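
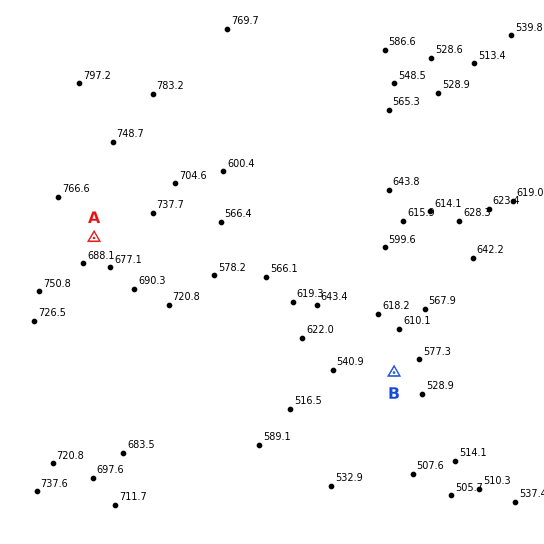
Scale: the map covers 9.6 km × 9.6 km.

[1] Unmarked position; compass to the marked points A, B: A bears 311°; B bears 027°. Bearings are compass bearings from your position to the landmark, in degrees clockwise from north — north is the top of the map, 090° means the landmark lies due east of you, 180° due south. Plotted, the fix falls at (349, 460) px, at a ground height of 520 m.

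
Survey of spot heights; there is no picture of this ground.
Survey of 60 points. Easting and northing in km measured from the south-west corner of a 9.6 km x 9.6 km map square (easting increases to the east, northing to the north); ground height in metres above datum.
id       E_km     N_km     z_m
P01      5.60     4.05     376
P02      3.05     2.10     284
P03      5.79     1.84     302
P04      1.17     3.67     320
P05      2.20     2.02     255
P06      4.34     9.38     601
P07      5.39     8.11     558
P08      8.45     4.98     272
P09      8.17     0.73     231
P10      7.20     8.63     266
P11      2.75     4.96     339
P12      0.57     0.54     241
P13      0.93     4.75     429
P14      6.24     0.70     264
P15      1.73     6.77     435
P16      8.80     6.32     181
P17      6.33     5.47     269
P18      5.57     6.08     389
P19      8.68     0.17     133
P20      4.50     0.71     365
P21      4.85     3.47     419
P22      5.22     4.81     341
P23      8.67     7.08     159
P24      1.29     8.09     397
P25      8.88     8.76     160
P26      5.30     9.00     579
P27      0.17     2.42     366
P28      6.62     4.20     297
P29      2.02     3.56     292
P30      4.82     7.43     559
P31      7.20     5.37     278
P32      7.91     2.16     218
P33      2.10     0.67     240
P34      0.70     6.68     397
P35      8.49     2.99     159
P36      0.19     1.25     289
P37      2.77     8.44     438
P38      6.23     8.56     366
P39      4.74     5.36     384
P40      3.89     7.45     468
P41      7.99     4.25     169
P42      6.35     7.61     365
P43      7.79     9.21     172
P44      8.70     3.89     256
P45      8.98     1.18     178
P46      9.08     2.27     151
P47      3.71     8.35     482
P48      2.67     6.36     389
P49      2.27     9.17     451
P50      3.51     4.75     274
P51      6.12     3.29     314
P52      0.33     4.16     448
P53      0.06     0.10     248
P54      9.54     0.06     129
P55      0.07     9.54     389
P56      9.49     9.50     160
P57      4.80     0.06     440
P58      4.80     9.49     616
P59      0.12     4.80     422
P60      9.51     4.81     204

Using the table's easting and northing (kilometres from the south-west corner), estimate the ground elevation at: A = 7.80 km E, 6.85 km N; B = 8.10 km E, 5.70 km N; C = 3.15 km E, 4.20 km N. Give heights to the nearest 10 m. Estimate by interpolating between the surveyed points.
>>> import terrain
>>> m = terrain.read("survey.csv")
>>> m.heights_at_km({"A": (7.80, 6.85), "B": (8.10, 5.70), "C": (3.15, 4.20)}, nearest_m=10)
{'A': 210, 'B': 230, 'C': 270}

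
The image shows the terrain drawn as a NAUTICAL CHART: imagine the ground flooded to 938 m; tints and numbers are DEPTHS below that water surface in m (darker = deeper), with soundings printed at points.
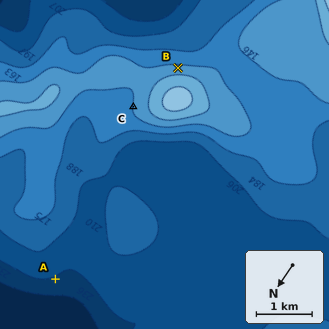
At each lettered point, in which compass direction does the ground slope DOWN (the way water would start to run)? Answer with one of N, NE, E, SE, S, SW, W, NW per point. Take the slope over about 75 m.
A NW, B SE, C NE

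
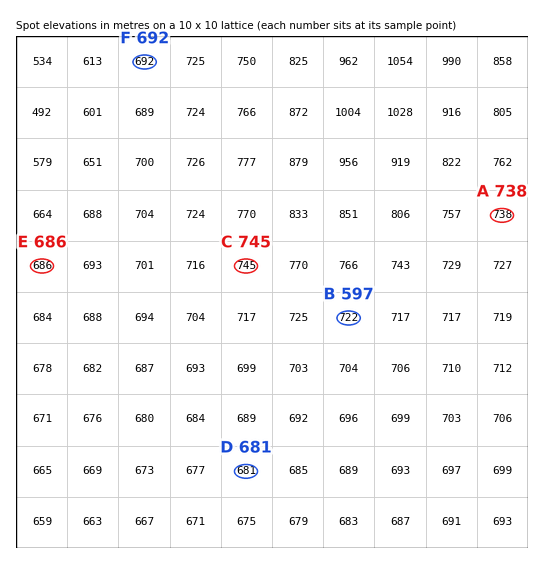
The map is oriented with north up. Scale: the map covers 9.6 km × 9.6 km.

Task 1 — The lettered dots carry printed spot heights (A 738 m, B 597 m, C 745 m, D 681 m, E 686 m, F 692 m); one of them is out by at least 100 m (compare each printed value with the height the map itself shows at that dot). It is B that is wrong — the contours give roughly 722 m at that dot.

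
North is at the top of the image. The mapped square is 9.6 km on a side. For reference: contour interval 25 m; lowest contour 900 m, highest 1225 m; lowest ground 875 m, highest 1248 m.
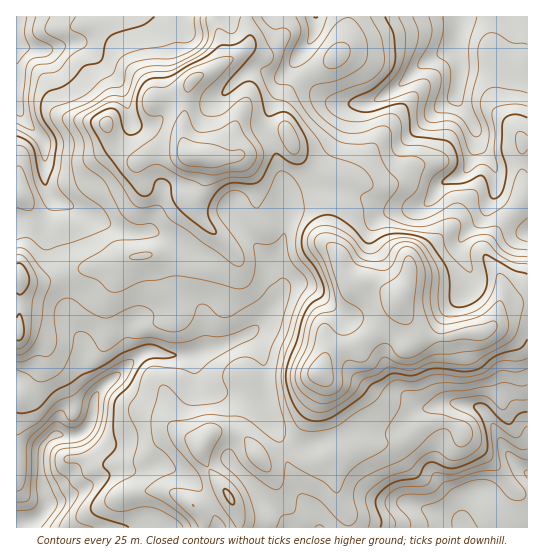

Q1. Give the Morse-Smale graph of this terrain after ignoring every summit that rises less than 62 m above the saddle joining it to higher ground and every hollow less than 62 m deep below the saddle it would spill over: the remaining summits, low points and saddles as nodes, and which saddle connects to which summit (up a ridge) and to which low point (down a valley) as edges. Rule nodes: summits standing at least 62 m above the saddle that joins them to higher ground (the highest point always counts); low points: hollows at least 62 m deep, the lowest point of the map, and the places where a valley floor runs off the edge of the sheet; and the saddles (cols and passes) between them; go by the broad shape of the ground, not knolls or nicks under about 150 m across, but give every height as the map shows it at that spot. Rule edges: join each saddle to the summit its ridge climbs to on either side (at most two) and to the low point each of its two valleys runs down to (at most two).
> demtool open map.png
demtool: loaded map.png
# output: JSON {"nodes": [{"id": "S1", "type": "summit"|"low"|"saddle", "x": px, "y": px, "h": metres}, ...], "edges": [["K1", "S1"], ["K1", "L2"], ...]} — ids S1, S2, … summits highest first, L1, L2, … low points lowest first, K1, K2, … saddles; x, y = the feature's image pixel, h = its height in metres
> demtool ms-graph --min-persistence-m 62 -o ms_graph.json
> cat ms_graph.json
{"nodes": [
{"id": "S1", "type": "summit", "x": 398, "y": 298, "h": 1248},
{"id": "S2", "type": "summit", "x": 194, "y": 155, "h": 1224},
{"id": "S3", "type": "summit", "x": 19, "y": 278, "h": 1143},
{"id": "L1", "type": "low", "x": 459, "y": 18, "h": 875},
{"id": "L2", "type": "low", "x": 21, "y": 525, "h": 876},
{"id": "L3", "type": "low", "x": 17, "y": 18, "h": 882},
{"id": "L4", "type": "low", "x": 465, "y": 527, "h": 891},
{"id": "K1", "type": "saddle", "x": 319, "y": 187, "h": 1111},
{"id": "K2", "type": "saddle", "x": 175, "y": 246, "h": 1080},
{"id": "K3", "type": "saddle", "x": 283, "y": 450, "h": 1077},
{"id": "K4", "type": "saddle", "x": 62, "y": 274, "h": 1069},
{"id": "K5", "type": "saddle", "x": 307, "y": 74, "h": 1060}],
"edges": [["K1", "S1"], ["K1", "S2"], ["K1", "L2"], ["K1", "L1"], ["K2", "S1"], ["K2", "S2"], ["K2", "L2"], ["K2", "L3"], ["K3", "S1"], ["K3", "L2"], ["K3", "L4"], ["K4", "S1"], ["K4", "S3"], ["K4", "L2"], ["K4", "L3"], ["K5", "S1"], ["K5", "S2"], ["K5", "L1"]]}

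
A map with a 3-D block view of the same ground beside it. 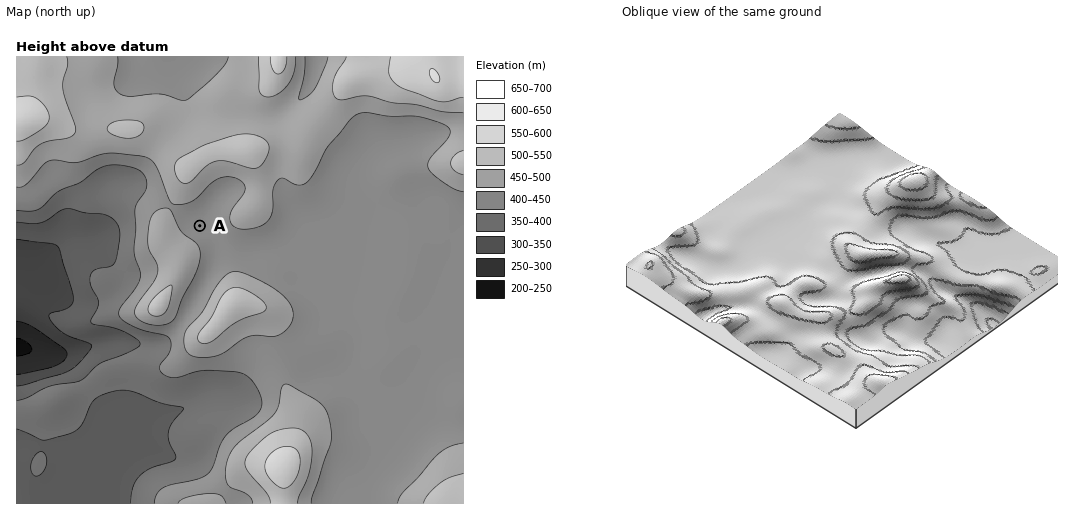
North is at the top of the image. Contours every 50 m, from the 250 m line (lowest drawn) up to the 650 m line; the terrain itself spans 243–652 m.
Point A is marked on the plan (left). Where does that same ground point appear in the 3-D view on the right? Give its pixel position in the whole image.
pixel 843 298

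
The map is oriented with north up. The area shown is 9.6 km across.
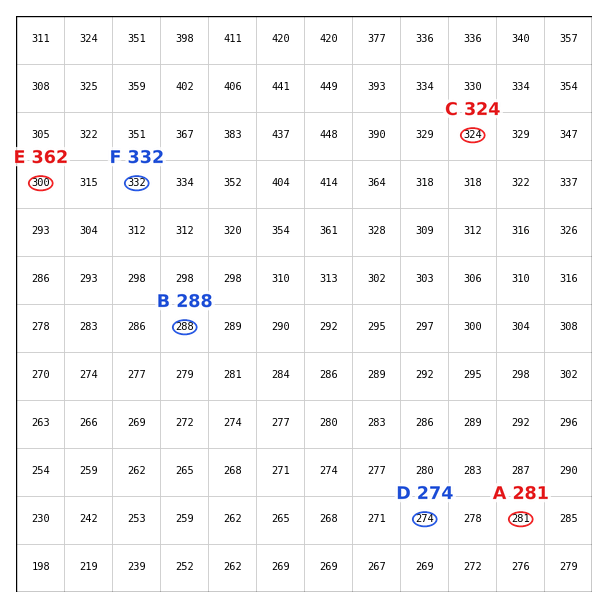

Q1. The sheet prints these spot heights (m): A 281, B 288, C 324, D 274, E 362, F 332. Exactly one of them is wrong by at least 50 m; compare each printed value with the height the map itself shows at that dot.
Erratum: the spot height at E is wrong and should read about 300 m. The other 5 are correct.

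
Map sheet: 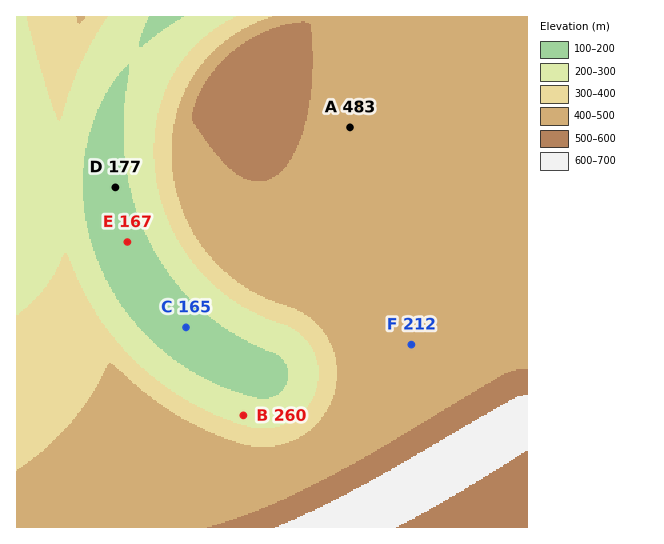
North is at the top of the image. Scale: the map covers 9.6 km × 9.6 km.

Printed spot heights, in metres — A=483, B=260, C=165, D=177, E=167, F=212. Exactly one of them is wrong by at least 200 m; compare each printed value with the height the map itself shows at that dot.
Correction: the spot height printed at F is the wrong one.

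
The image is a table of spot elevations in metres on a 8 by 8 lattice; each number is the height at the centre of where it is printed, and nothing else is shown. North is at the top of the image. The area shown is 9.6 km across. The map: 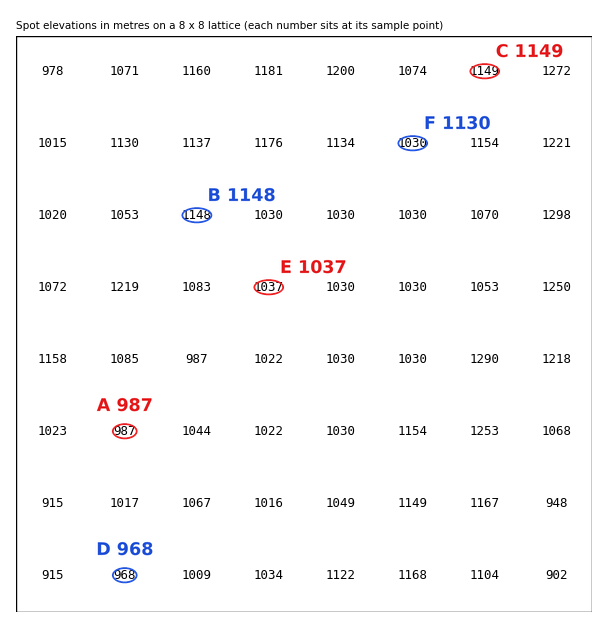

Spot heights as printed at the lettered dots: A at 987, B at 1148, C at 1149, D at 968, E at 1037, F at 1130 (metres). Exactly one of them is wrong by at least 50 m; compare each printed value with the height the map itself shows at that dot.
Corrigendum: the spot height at F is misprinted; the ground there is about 1030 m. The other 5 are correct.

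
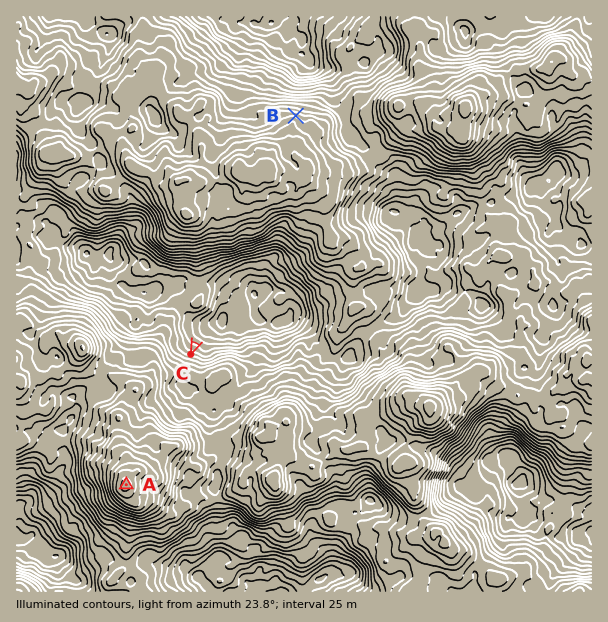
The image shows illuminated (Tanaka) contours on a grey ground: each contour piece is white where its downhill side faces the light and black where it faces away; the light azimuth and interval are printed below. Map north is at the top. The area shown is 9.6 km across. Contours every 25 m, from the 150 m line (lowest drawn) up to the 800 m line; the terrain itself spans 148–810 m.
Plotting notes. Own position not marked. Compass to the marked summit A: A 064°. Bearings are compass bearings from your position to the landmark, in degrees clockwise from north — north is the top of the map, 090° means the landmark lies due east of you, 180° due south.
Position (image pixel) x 66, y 514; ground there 375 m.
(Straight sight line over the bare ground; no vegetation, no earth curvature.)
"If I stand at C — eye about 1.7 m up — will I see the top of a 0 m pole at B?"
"No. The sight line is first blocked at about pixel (238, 247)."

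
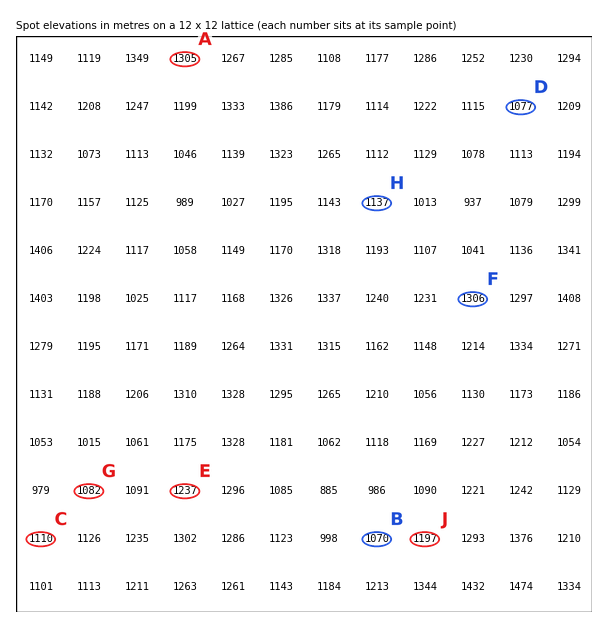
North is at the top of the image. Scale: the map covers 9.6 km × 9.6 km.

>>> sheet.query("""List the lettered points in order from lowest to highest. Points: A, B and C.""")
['B', 'C', 'A']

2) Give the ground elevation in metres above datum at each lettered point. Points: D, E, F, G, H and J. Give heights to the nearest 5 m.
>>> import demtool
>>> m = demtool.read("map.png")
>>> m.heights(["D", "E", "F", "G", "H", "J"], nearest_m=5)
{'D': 1075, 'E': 1235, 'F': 1305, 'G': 1080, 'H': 1135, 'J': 1195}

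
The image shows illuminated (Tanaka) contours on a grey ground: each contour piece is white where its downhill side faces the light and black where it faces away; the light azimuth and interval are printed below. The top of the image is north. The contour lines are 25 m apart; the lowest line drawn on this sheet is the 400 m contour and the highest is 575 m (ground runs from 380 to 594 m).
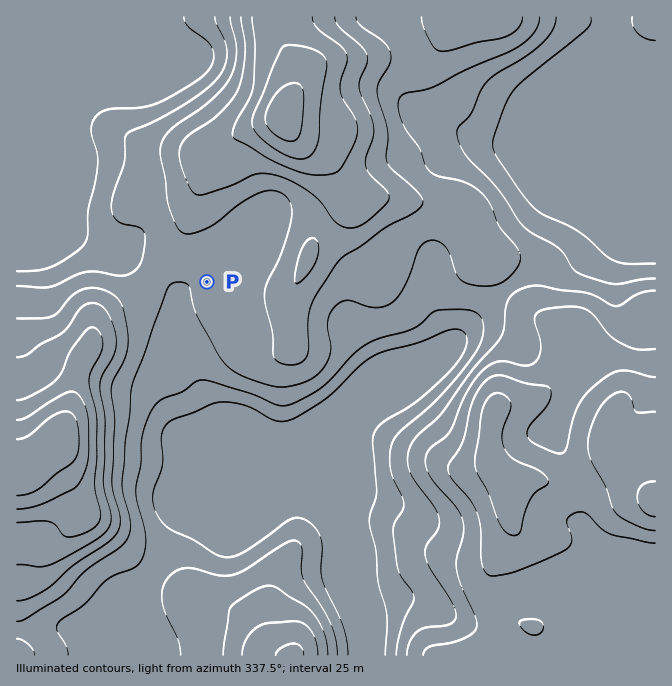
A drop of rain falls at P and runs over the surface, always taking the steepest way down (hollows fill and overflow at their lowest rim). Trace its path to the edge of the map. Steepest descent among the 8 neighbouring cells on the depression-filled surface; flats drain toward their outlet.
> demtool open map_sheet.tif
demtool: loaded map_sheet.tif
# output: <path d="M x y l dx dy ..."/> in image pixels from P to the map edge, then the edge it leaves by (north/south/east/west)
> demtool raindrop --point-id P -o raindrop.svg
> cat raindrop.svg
<path d="M207 282l-5-5-5 0-17 16 0 59 2 1 0 4 5 10 8 10 0 1 4 4 0 1 3 4 2 5 5 6 0 4 3 6 0 14 20 0 106 106 2 4 0 5 2 1 0 49 10 20 3 3 7 14 2 8 1 2 0 10 2 1 0 10"/>
exit: south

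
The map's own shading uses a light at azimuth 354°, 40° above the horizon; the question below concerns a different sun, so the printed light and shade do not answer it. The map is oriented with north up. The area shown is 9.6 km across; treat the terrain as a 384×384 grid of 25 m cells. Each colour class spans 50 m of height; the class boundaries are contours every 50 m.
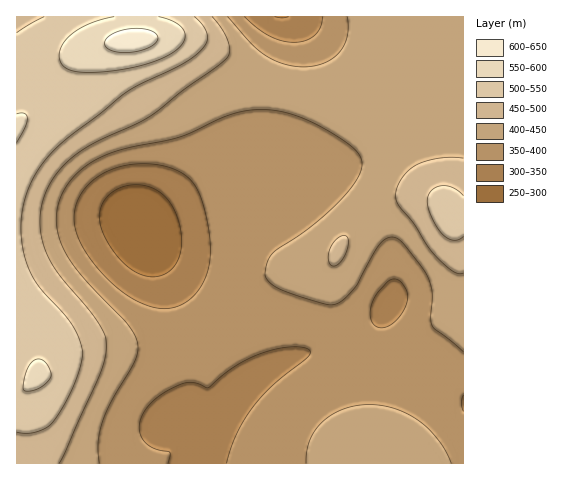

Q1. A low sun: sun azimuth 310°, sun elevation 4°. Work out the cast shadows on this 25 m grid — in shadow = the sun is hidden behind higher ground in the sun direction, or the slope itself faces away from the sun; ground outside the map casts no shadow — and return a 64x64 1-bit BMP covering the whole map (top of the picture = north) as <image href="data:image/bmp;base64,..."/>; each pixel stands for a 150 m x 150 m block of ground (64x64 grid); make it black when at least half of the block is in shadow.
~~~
<image width="64" height="64" href="data:image/bmp;base64,Qk0+AgAAAAAAAD4AAAAoAAAAQAAAAEAAAAABAAEAAAAAAAACAAATCwAAEwsAAAIAAAAAAAAA////AAAAAAAB/+AAAAAAAAf/8AAAAAAAD//4AAAAAAAP//gAAAAAAAf/+AAAAAAAB//4AAAAAAAH//gAAAAAAAf/+AAAAAAAB//4AAAAAAAH//AAAAAAAAf/8AAAAAAAB//gAAAAAAAD/8AAAAAAAAH/gAAAAAAAAP8AAAAAAAAAfgAAAAAAAAA8AAAAAAAAAAAAAAAAAAAAAAAAAAAAAAAAAAAAAAAAAAAAAAAAMAAAAAAAAAH8AAAAAAAAA/4AAAAAAAAD/gAAAAAAAAP+AAAAAAAAA/4AAAAAAAAD/gAAH8AAAAH+AAD/8AAAAfwAB//4AAAB/AAP//gAAAD8AD///AAAAHgBf//8AAAAOAD///4AAAAAAP///gAAAAAA///+AAAAAAD///8AAAAAAP///wAAAAAA////AAAAAAD///8AAAAAAP///wAAAAAA////AAAAAAB///8AAAAAAH///wAAAAAAP//+AAAAAAAf//4P8AAAAA///n/wAAAAB/////AAAAAB////8AAAAAA////wAAAAAAO//+AAAAAAAH//4AAAAAAA///AAAAAAAP//8AAAAAAB///wAAAAAAH//+AAAAAAAf//4AAAAAAB///AAAAAAAB//8AAAAAAAB//gAAAAAAAA/8AAAAAAAAAHAAAAAAAAAAAAAAAAAAAAAAAAAAAA=="/>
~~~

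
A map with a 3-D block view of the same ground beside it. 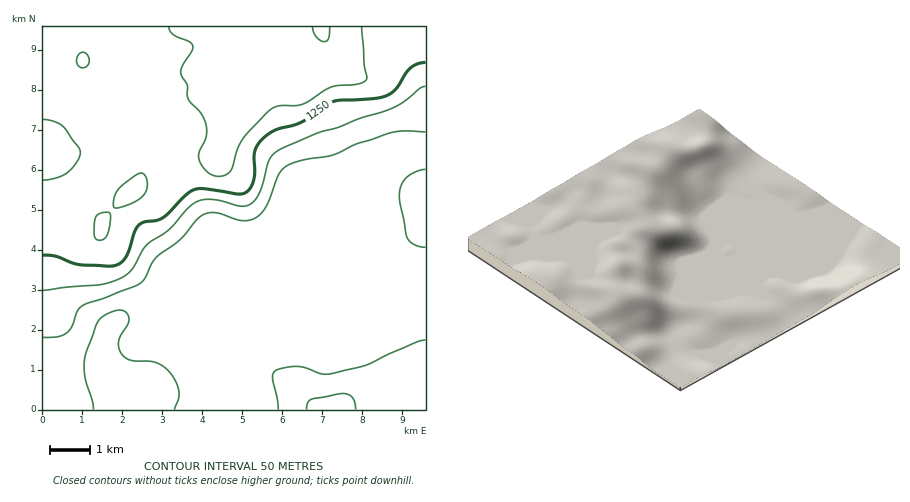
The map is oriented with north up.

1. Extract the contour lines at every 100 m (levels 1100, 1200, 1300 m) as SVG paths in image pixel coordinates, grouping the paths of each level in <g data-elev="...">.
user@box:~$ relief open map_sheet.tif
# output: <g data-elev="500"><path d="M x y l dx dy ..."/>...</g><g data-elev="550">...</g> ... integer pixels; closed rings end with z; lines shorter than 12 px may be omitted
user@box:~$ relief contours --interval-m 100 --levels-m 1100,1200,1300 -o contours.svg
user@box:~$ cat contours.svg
<g data-elev="1100"><path d="M93 410l-1-10-7-24-1-12 1-10 14-34 9-6 12-4 6 2 3 8-1 4-9 16 0 6 2 6 8 8 25 2 8 3 6 6 7 9 4 10 0 8-4 12"/></g><g data-elev="1200"><path d="M356 410l-1-8-3-4-4-4-6 0-31 6-3 3-1 7"/><path d="M42 290l58-5 22-7 10-9 14-24 22-15 19-20 7-7 8-3 8-1 10 2 20 5 10-1 4-4 4-6 11-35 9-9 40-18 20-5 22-10 32-10 12-6 16-14 6-2"/></g><g data-elev="1300"><path d="M97 240l6 0 4-6 3-14-1-8-9 2-4 4-2 16z"/><path d="M114 208l4 0 12-4 13-8 4-10 0-8-3-4-2-1-4 1-18 14-6 10z"/><path d="M42 180l14-2 12-5 8-11 4-10-1-4-17-22-8-5-12-2"/><path d="M81 68l5-1 3-5-1-6-4-4-4 2-3 5 0 5z"/><path d="M169 26l1 4 3 4 16 8 4 4-1 6-10 14-1 8 6 12 1 14 14 14 4 12 0 10-7 16 0 8 9 12 4 3 6 1 8-1 4-3 8-24 4-8 30-31 8-3 22-1 28-18 26-3 10-4 1-4-3-12-2-38"/></g>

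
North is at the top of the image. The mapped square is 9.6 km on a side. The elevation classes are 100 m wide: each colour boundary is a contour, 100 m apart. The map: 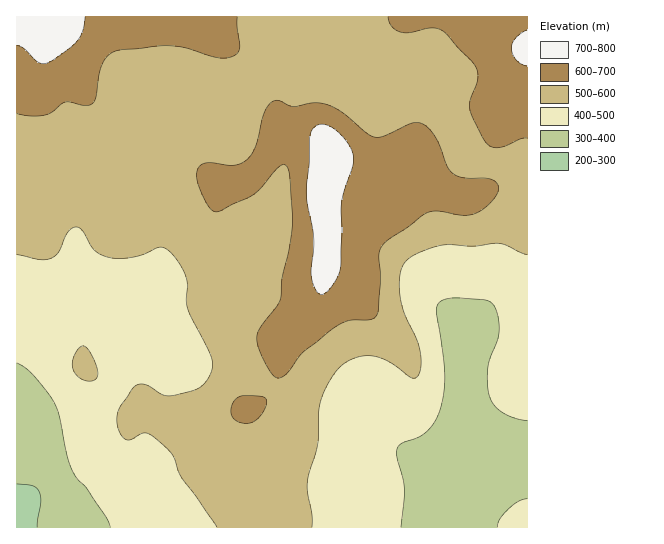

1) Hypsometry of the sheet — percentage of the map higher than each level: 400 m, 90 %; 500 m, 64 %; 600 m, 21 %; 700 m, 3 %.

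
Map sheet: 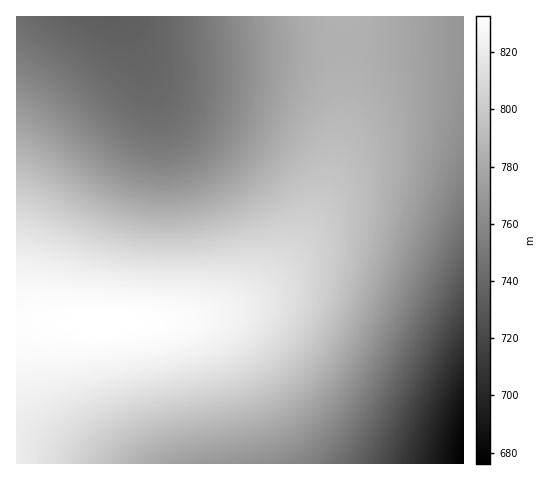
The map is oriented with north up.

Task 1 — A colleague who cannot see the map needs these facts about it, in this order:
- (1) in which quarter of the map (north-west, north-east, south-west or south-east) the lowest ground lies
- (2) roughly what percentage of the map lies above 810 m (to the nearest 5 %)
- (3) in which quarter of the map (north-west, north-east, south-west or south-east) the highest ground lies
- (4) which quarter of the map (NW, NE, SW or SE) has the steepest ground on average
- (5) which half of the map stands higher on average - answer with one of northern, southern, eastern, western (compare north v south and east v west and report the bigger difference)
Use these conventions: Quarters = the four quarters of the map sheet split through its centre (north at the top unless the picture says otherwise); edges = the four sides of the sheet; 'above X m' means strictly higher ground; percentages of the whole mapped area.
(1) The lowest ground is in the south-east quarter.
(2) Roughly 20 % of the ground is higher than 810 m.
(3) The highest point lies in the south-west quarter of the map.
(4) The south-east quarter is the steepest part of the map.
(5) On average the southern half of the map is the higher ground.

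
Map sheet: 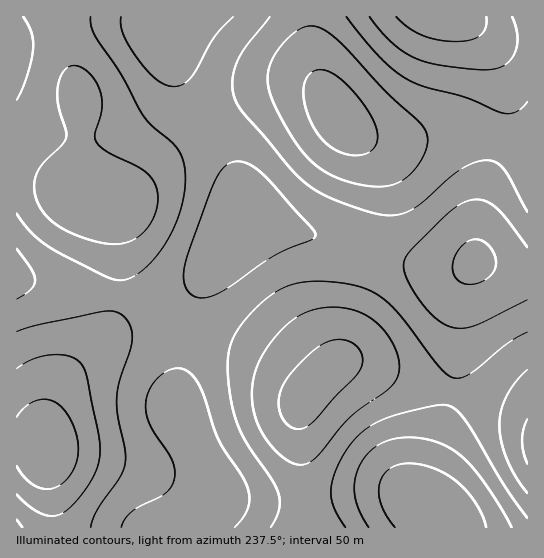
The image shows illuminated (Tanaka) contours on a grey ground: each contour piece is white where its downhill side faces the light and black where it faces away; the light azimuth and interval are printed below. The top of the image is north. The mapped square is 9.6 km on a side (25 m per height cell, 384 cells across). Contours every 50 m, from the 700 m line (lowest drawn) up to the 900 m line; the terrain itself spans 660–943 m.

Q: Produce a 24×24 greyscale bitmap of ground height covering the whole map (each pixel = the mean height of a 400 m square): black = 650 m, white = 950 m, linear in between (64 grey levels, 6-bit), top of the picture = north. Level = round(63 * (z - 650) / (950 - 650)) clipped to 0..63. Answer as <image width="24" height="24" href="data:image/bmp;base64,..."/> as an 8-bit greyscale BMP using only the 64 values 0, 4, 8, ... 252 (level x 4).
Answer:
<image width="24" height="24" href="data:image/bmp;base64,Qk12BgAAAAAAADYEAAAoAAAAGAAAABgAAAABAAgAAAAAAEACAAATCwAAEwsAAAABAAAAAAAAAAAAAAEBAQACAgIAAwMDAAQEBAAFBQUABgYGAAcHBwAICAgACQkJAAoKCgALCwsADAwMAA0NDQAODg4ADw8PABAQEAAREREAEhISABMTEwAUFBQAFRUVABYWFgAXFxcAGBgYABkZGQAaGhoAGxsbABwcHAAdHR0AHh4eAB8fHwAgICAAISEhACIiIgAjIyMAJCQkACUlJQAmJiYAJycnACgoKAApKSkAKioqACsrKwAsLCwALS0tAC4uLgAvLy8AMDAwADExMQAyMjIAMzMzADQ0NAA1NTUANjY2ADc3NwA4ODgAOTk5ADo6OgA7OzsAPDw8AD09PQA+Pj4APz8/AEBAQABBQUEAQkJCAENDQwBEREQARUVFAEZGRgBHR0cASEhIAElJSQBKSkoAS0tLAExMTABNTU0ATk5OAE9PTwBQUFAAUVFRAFJSUgBTU1MAVFRUAFVVVQBWVlYAV1dXAFhYWABZWVkAWlpaAFtbWwBcXFwAXV1dAF5eXgBfX18AYGBgAGFhYQBiYmIAY2NjAGRkZABlZWUAZmZmAGdnZwBoaGgAaWlpAGpqagBra2sAbGxsAG1tbQBubm4Ab29vAHBwcABxcXEAcnJyAHNzcwB0dHQAdXV1AHZ2dgB3d3cAeHh4AHl5eQB6enoAe3t7AHx8fAB9fX0Afn5+AH9/fwCAgIAAgYGBAIKCggCDg4MAhISEAIWFhQCGhoYAh4eHAIiIiACJiYkAioqKAIuLiwCMjIwAjY2NAI6OjgCPj48AkJCQAJGRkQCSkpIAk5OTAJSUlACVlZUAlpaWAJeXlwCYmJgAmZmZAJqamgCbm5sAnJycAJ2dnQCenp4An5+fAKCgoAChoaEAoqKiAKOjowCkpKQApaWlAKampgCnp6cAqKioAKmpqQCqqqoAq6urAKysrACtra0Arq6uAK+vrwCwsLAAsbGxALKysgCzs7MAtLS0ALW1tQC2trYAt7e3ALi4uAC5ubkAurq6ALu7uwC8vLwAvb29AL6+vgC/v78AwMDAAMHBwQDCwsIAw8PDAMTExADFxcUAxsbGAMfHxwDIyMgAycnJAMrKygDLy8sAzMzMAM3NzQDOzs4Az8/PANDQ0ADR0dEA0tLSANPT0wDU1NQA1dXVANbW1gDX19cA2NjYANnZ2QDa2toA29vbANzc3ADd3d0A3t7eAN/f3wDg4OAA4eHhAOLi4gDj4+MA5OTkAOXl5QDm5uYA5+fnAOjo6ADp6ekA6urqAOvr6wDs7OwA7e3tAO7u7gDv7+8A8PDwAPHx8QDy8vIA8/PzAPT09AD19fUA9vb2APf39wD4+PgA+fn5APr6+gD7+/sA/Pz8AP39/QD+/v4A////AJSknIRkUEREQERUbISUkHBMKBQMECBAbLTEuJh4YFhMREBMZISQhGQ8IBAMGDBcjNjk1LCMcGBUSERUdJCcjGhAKBwgMEx8rOj04LiUdGBQSExojKy0oHhUQDhAUGyUxOTs3LiMbFRISFh8qMTMuJh4ZFxgbICgyNTczKyIZExASGSMtNTc0LSciIB4fIigwMDIvKiIaFBIUGyQuNTg3My8qJSIgIiYsKy0sKCMdFxUXHCQsMjY3NjMtJiEeHyMnJicoJiMfGxgZHSIoLjI1NTIsJB0aGx4iHyAiIiEfHBkYGx8kKS0wMC0mHxgVFRgcGBocHh8eGxgWFxsgJCcoKCUgGRMPDxIVFBcaHR8fGxcTExYaHiAgHx0aFQ8MCwwQFRofIiQjHxgSEBEUGBkZGRgXFA8LCQsQGyInKisqJBwUDg4QExUWFxgZFxINCw0TIikuMDEvKSAWDw0PEhUYGh0eHRgSEBIZJy0xMjIwKyMZEg8QFRofIyUmIx4ZFhgfKCwvLy4sKSMbFRIUGiIoLC4tKSQfHB0iJiorKyooJSEcGBcaISkxNDQxLSgkISAiJCgqKigkIR0bGhsgJzA2ODYyLSkmIyEiIycrKyciHBoaHB8kLDM4OTQvKSYkIiAgIScsLCYeGBYYHCEnLjQ3NjApIyAeHRscHyYqKSIZExIVGyEoLjM0MCkhGxgWFRUYHSQnIxwUEA8TGB4lKy8vKiEYEg4NDRAWHyUlIBgSDw8RFBkfJiopIhkQCgcGCA4WA=="/>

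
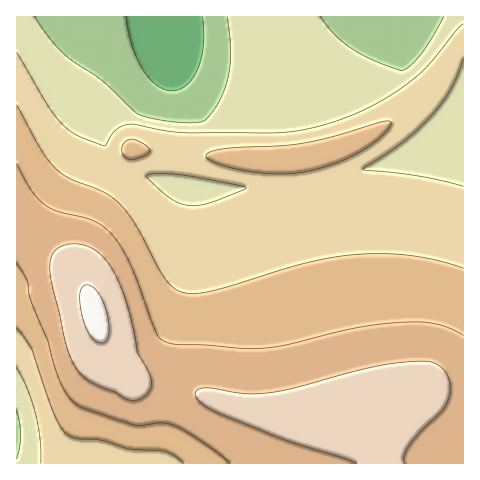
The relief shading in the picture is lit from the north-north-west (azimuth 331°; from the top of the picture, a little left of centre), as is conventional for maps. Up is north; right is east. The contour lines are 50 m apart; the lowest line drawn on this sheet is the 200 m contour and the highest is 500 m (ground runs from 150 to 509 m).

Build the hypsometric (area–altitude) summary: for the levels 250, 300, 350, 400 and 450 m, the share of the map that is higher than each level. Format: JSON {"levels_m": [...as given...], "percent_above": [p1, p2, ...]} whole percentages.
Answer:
{"levels_m": [250, 300, 350, 400, 450], "percent_above": [91, 74, 49, 29, 12]}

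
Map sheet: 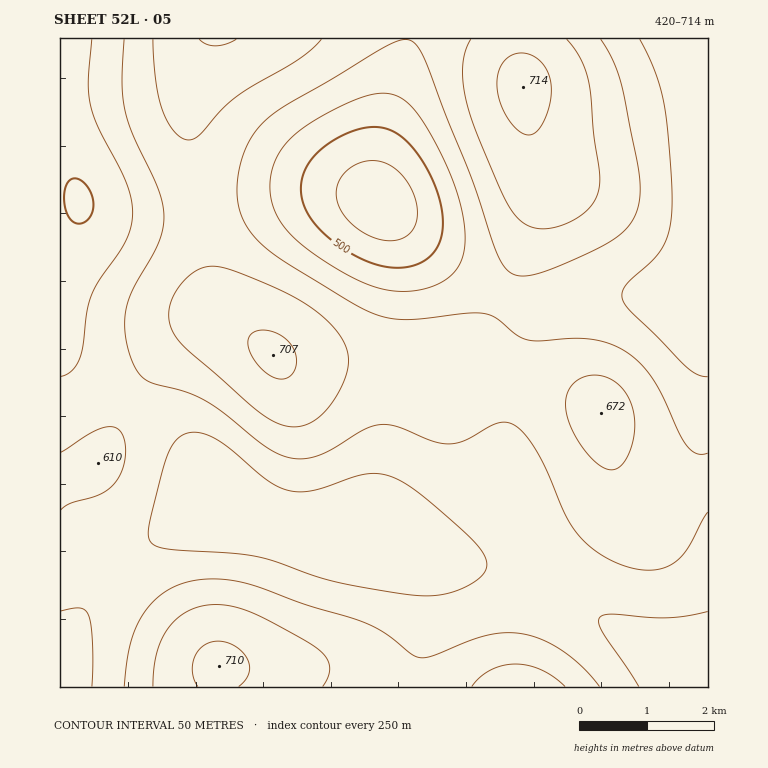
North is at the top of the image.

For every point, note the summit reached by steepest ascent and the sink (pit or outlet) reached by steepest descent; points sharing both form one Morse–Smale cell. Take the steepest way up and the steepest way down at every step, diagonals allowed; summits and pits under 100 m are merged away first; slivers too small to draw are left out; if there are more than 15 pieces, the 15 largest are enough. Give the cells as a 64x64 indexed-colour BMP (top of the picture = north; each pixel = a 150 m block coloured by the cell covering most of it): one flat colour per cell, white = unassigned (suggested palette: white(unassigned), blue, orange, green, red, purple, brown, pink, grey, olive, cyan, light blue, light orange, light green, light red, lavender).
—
<image width="64" height="64" href="data:image/bmp;base64,Qk12CAAAAAAAAHYAAAAoAAAAQAAAAEAAAAABAAQAAAAAAAAIAAATCwAAEwsAABAAAAAAAAAA////ALR3HwAOf/8ALKAsACgn1gC9Z5QAS1aMAMJ34wB/f38AIr28AM++FwDox64AeLv/AIrfmACWmP8A1bDFAEREREREREREREREREREREREREREREREREREREREREQRRERERERERERERERERERERERERERERERERERERERERBFEREREREREREREREREREREREREREREREREREREREQREUREREREREREREREREREREREREREREREREREREREQRERREREREREREREREREREREREREREREREREREREREERERFURERERERERERERERERERERERERERERERERERBEREREVVERERERERERERERERERERERERERERERERERBERERERVUREREREREREREREREREREREREREREREREQRERERERFVVEREREREREREREREREREREREREREREREEREREREREVVVREREREREREREREREREREREREREREREERERERERERVVVERERERERERERERERERERERERERERBERERERERERFVVVREREREREREREREREREREREREREEREREREREREREVVVVUREREREREREREREREREREQRERERERERERERERERVVVVVURERERERERERERERERBERERERERERERERERERFVVVVVVEREREREREREREREEREREREREREREREREREREVVVVVVVVERERERERBERERERERERERERERERERERERERVVVVVVVVRERERBERERERERERERERERERERERERERERFVVVVVVVVUREEREREREREREREREREREREREREREREREVVVVVVVVVVUERERERERERERERERERERERERERERERERVVVVVVVVVVERERERERERERERERERERERERERERIiIRFVVVVVVVVVERERERERERERERERERERERERERESIiIiIlVVVVVVVVURERERERERERERERERERERERERERIiIiIiVVVVVVVVUREREREREREREREREREREREREREREiIiIiJVVVVVVVVREREREREREREREREREREREREREREiIiIiIlVVVVVVVRERERERERERERERERERERERERERESIiIiIiVVVVVVVRERERERERERERERERERERERERERERIiIiIiJVVVVVVREREREREREREREREREREREREREREREiIiIiIlVVVVUREREREREREREREREREREREREREREREiIiIiIiVVVVURERERERERERERERERERERERERERERIiIiIiIiJVVVEREREREREREREREREREREREREREREiIiIiIiIiIlVREREREREREREREREREREREREREREiIiIiIiIiIiIiVRERERERERERERERERERERERIiIiIiIiIiIiIiIiIiIRERERERERERERESIiIiIiIiIiIiIiIiIiIiIiIiIiIhEREREREREREREiIiIiIiIiIiIiIiIiIiIiIiIiIiIiEREREREREREREiIiIiIiIiIiIiIiIiIiIiIiIiIiIiIREREREREREREiIiIiIiIiIiIiIiIiIiIiIiIiIiIiIhEREREREREREiIiIiIiIiIiIiIiIiIiIiIiIiIiIiIiEREREREREREiIiIiIiIiIiIiIiIiIiIiIiIiIiIiIiIREREREREREiIiIiIiIiIiIiIiIiIiMzMzMzIiIiMzIhERERERERESIiIiIiIiIiIiIiIiIjMzMzMzMzMzMzMyERERERERERIiIiIiIiIiIiIiIiIjMzMzMzMzMzMzMzIREREREREREiIiIiIiIiIiIiIiIzMzMzMzMzMzMzMzMxEREREREREiIiIiIiIiIiIiIiIzMzMzMzMzMzMzMzMzERERERERESIiIiIiIiIiIiIiMzMzMzMzMzMzMzMzMzMRERERERERIiIiIiIiIiIiIiMzMzMzMzMzMzMzMzMzMxEREREREREiIiIiIiIiIiIiMzMzMzMzMzMzMzMzMzMzERERERERESIiIiIiIiIiIiMzMzMzMzMzMzMzMzMzMzMRERERERERIiIiIiIiIiIiMzMzMzMzMzMzMzMzMzMzMxEREREREREiIiIiIiIiIiMzMzMzMzMzMzMzMzMzMzMzERERERERESIiIiIiIiIiIzMzMzMzMzMzMzMzMzMzMzMRERERERESIiIiIiIiIiIjMzMzMzMzMzMzMzMzMzMzMxERERERERIiIiIiIiIiIiMzMzMzMzMzMzMzMzMzMzMzEREREREREiIiIiIiIiIiIzMzMzMzMzMzMzMzMzMzMzMRERERERESIiIiIiIiIiIiMzMzMzMzMzMzMzMzMzMzMxERERERERIiIiIiIiIiIiIzMzMzMzMzMzMzMzMzMzMzEREREREREiIiIiIiIiIiIjMzMzMzMzMzMzMzMzMzMzMRERERERESIiIiIiIiIiIiMzMzMzMzMzMzMzMzMzMzMxERERERERIiIiIiIiIiIiIjMzMzMzMzMzMzMzMzMzMzEREREREREiIiIiIiIiIiIiMzMzMzMzMzMzMzMzMzMzMRERERERESIiIiIiIiIiIiIzMzMzMzMzMzMzMzMzMzMxEREREREREiIiIiIiIiIiIjMzMzMzMzMzMzMzMzMzMzERERERERESIiIiIiIiIiIiIzMzMzMzMzMzMzMzMzMzMRERERERERIiIiIiIiIiIiIjMzMzMzMzMzMzMzMzMzMxERERERERESIiIiIiIiIiIiMzMzMzMzMzMzMzMzMzMz"/>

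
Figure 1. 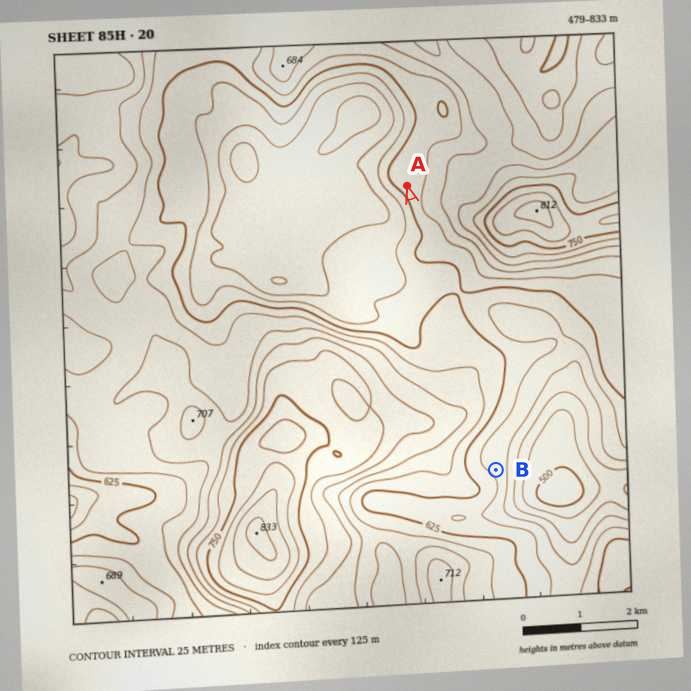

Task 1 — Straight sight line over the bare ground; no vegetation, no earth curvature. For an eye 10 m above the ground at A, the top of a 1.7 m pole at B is out of sight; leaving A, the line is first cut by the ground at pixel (443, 302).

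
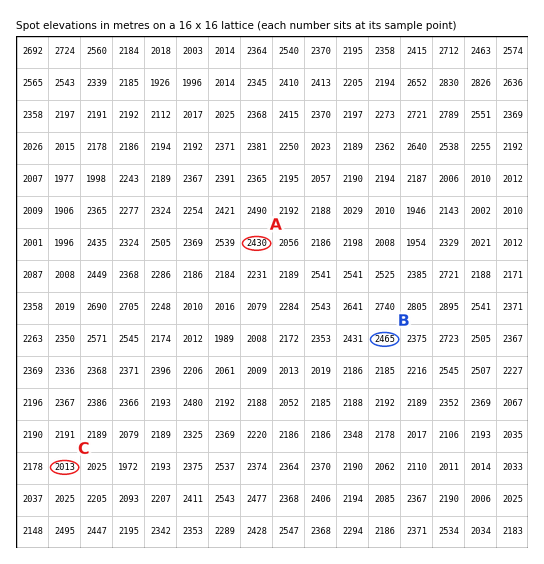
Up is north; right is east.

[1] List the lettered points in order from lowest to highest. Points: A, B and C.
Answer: C A B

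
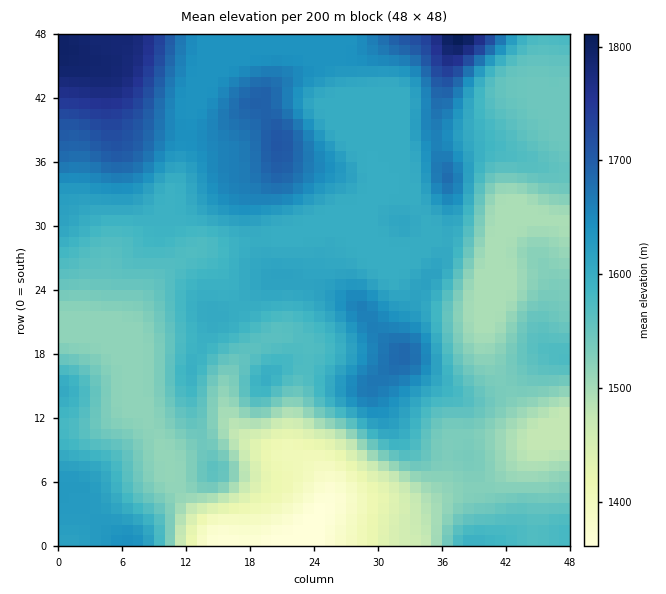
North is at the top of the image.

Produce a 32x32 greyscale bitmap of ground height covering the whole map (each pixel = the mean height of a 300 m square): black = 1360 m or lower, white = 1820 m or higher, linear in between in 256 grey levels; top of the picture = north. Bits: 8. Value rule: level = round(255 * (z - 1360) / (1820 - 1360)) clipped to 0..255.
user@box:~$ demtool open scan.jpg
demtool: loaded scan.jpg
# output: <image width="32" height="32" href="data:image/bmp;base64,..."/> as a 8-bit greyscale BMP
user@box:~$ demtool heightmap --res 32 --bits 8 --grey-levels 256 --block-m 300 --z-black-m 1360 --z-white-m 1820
<image width="32" height="32" href="data:image/bmp;base64,Qk02CAAAAAAAADYEAAAoAAAAIAAAACAAAAABAAgAAAAAAAAEAAATCwAAEwsAAAABAAAAAAAAAAAAAAEBAQACAgIAAwMDAAQEBAAFBQUABgYGAAcHBwAICAgACQkJAAoKCgALCwsADAwMAA0NDQAODg4ADw8PABAQEAAREREAEhISABMTEwAUFBQAFRUVABYWFgAXFxcAGBgYABkZGQAaGhoAGxsbABwcHAAdHR0AHh4eAB8fHwAgICAAISEhACIiIgAjIyMAJCQkACUlJQAmJiYAJycnACgoKAApKSkAKioqACsrKwAsLCwALS0tAC4uLgAvLy8AMDAwADExMQAyMjIAMzMzADQ0NAA1NTUANjY2ADc3NwA4ODgAOTk5ADo6OgA7OzsAPDw8AD09PQA+Pj4APz8/AEBAQABBQUEAQkJCAENDQwBEREQARUVFAEZGRgBHR0cASEhIAElJSQBKSkoAS0tLAExMTABNTU0ATk5OAE9PTwBQUFAAUVFRAFJSUgBTU1MAVFRUAFVVVQBWVlYAV1dXAFhYWABZWVkAWlpaAFtbWwBcXFwAXV1dAF5eXgBfX18AYGBgAGFhYQBiYmIAY2NjAGRkZABlZWUAZmZmAGdnZwBoaGgAaWlpAGpqagBra2sAbGxsAG1tbQBubm4Ab29vAHBwcABxcXEAcnJyAHNzcwB0dHQAdXV1AHZ2dgB3d3cAeHh4AHl5eQB6enoAe3t7AHx8fAB9fX0Afn5+AH9/fwCAgIAAgYGBAIKCggCDg4MAhISEAIWFhQCGhoYAh4eHAIiIiACJiYkAioqKAIuLiwCMjIwAjY2NAI6OjgCPj48AkJCQAJGRkQCSkpIAk5OTAJSUlACVlZUAlpaWAJeXlwCYmJgAmZmZAJqamgCbm5sAnJycAJ2dnQCenp4An5+fAKCgoAChoaEAoqKiAKOjowCkpKQApaWlAKampgCnp6cAqKioAKmpqQCqqqoAq6urAKysrACtra0Arq6uAK+vrwCwsLAAsbGxALKysgCzs7MAtLS0ALW1tQC2trYAt7e3ALi4uAC5ubkAurq6ALu7uwC8vLwAvb29AL6+vgC/v78AwMDAAMHBwQDCwsIAw8PDAMTExADFxcUAxsbGAMfHxwDIyMgAycnJAMrKygDLy8sAzMzMAM3NzQDOzs4Az8/PANDQ0ADR0dEA0tLSANPT0wDU1NQA1dXVANbW1gDX19cA2NjYANnZ2QDa2toA29vbANzc3ADd3d0A3t7eAN/f3wDg4OAA4eHhAOLi4gDj4+MA5OTkAOXl5QDm5uYA5+fnAOjo6ADp6ekA6urqAOvr6wDs7OwA7e3tAO7u7gDv7+8A8PDwAPHx8QDy8vIA8/PzAPT09AD19fUA9vb2APf39wD4+PgA+fn5APr6+gD7+/sA/Pz8AP39/QD+/v4A////AJCRlZqckXNGHQgEBgUCAQECCxUgKzU7S2l9f315dXZ6k5OUlZGGb0wnEw8QDwsFAQEIEx8qND1KX29zdHZ0dHeUlJOMgXNlU0I1KyIdGBAHAQUQHCcyP0xXYGNna2tqbJWVkYV0ZFpWWl1ROykgGhAHBxIeKTdHUVdbXFxdXV1gk5KMf25eVlZhbmZJLiAcFg8RHSw8TVpbW15dV1FPUVWJhYF4alxVVmBqYEIpHRoYFx4vR15tbWNfYV9VSkVFSH13cGpjWVZaY2NQOCohHiEoM0tqfoB1ZF9gXFJIQUBAeXJmXlpXWWJqYElCQjgxOklXb4iRintpYmNfVkxEQEB+dmZZV1ddbHJgTlhkWExXa32QnpySg3Vwb2hfV1BIQ4V6aFlXV2F0eWRVaHtzZGt9kKKqpZyPg310aWFfXlpUgHVlWVdXY3l/a11sgYF1dH+PoKutqp+PfW1iX2NnaWhsZl1XV1djeIJ3aWt3fnp2eoWVpK+1rJN3Y1pcZW1zdlpZV1dXWGN0gIB4cXBydXV3gZKjrrOrj29aUlZjb3R1V1dXV1dZZXWBhoN9dnFydnyHmaaopp6GaFNLT15sb2tXV1hYWV1peIOHh4WBfHp/h5Sjp56XkYBmUUtLVmZpZV9fYGFhZGx5g4aEhoiIh4mPmaKeko2OhGxSS0tPXGJha2lqamtrb3d/gYGGi46OjY6SlY6Gh42NeFlLS0xXXl50cW9wcnNzdXl8f4WLjYyLi4qJhoWFh42DZExLTVhbWX13c3J2enp3dnh9hIeHhoeIh4WFhYWFh4ZuUEtPWFhUh4B6d3l9f316e4GGhoWFhYWFhYWGiYaFh3dWS0xQUU2NiIOCgoKAgYOJj5ORjIiGhYWFhYiLh4eOf1xLS0tLTJCPjo+PiYGBipWdoqKhnJKKhoWFhYaGkp6KY01LTVNXmJmcn56VhoKOnKSorLGuo5iQiYWFhYigrZNuWVdeZWenp6yxsKSTi5OfpqmxureroJeMhYWFi6avlnpubXBwbbSzub+8sqCXmqGmqrO/u62fkYaFhYWOpaSQgHl2cm1pvLzDx8K4qJ2eo6istMC8qpWHhYWFhZSmnIqAeXNtaWfEx83OyLyrnpyirLK2u7OdiYWFhYWFlqqfin11b2lnZtPV2tnSw66dmp6rtrq2ppCFhYWFhYWUrqqPenBqZ2Zm4ePm5d7Ms6Cam6Swt7SllYuHhoWFhpa0t5l7bGhmZmbs7Ozr5dW8ppuanKKpq6aemJWTkpGUo8HMsIpzamhoafHv7ezp3MSrnJqampucnJqampygpau30eTUr413bm5v8u/s6+rhya+empqampqampqanKWxvcba8/LVrot4dXY="/>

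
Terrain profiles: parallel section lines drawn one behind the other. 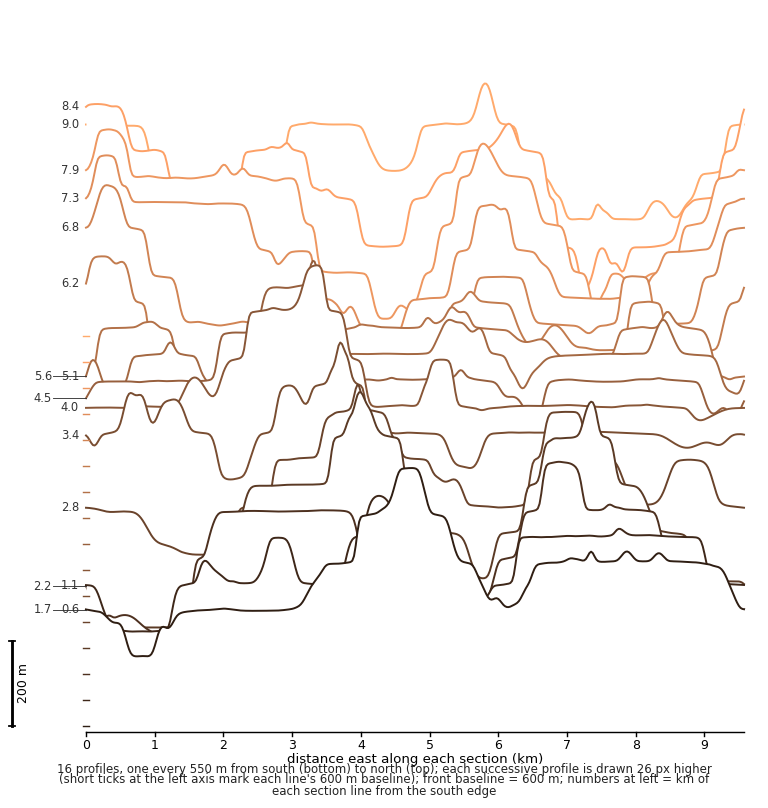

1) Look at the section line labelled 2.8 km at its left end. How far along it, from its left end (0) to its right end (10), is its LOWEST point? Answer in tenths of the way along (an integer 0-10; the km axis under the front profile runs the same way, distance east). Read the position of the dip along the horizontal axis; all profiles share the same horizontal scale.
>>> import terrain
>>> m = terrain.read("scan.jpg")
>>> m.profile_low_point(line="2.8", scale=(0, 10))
2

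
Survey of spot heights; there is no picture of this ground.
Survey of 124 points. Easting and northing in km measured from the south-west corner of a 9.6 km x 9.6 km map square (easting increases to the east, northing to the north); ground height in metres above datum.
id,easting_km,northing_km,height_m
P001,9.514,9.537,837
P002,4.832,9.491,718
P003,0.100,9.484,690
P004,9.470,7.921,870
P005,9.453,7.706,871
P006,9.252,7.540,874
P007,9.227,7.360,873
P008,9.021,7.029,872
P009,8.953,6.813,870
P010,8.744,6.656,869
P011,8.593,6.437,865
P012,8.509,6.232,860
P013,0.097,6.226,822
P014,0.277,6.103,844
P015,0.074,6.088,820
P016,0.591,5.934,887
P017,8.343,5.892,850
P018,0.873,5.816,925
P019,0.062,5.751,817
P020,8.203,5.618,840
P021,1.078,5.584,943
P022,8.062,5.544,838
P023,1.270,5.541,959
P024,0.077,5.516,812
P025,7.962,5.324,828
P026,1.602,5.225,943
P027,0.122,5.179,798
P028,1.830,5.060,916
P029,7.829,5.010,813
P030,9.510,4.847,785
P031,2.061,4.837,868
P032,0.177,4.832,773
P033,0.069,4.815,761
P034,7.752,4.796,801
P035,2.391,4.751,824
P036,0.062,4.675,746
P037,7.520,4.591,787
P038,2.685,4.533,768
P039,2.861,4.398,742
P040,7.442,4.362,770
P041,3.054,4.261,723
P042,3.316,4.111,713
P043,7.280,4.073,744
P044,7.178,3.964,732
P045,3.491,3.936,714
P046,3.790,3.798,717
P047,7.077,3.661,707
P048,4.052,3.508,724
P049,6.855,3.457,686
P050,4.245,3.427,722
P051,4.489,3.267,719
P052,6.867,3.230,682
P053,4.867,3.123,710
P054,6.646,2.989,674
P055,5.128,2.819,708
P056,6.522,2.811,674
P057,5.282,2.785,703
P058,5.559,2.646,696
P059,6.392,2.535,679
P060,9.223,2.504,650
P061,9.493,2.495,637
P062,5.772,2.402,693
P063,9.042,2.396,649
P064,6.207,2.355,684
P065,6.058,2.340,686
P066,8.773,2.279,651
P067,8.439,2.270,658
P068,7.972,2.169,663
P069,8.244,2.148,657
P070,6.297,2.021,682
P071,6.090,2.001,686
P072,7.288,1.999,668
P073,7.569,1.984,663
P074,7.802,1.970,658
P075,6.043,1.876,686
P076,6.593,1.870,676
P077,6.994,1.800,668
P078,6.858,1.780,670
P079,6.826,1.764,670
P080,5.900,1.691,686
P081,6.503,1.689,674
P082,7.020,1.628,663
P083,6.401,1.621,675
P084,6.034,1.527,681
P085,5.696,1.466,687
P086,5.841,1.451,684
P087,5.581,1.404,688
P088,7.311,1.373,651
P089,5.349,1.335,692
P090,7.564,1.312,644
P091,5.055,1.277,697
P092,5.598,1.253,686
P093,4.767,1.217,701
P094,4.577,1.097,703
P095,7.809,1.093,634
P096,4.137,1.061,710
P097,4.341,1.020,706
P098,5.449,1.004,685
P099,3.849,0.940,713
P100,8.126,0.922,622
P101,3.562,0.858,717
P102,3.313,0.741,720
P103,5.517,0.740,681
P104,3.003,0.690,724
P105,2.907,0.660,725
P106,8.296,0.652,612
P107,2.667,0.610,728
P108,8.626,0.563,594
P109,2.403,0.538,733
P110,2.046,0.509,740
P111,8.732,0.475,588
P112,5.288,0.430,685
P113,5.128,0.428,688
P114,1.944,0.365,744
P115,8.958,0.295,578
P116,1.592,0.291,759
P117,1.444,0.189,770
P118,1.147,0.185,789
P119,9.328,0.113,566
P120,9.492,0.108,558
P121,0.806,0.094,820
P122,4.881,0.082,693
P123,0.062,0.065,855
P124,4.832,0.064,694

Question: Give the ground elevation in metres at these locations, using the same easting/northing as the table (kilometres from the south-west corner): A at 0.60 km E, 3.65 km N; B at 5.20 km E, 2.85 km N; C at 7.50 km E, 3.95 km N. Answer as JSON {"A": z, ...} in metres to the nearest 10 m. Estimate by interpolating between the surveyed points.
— {"A": 710, "B": 700, "C": 740}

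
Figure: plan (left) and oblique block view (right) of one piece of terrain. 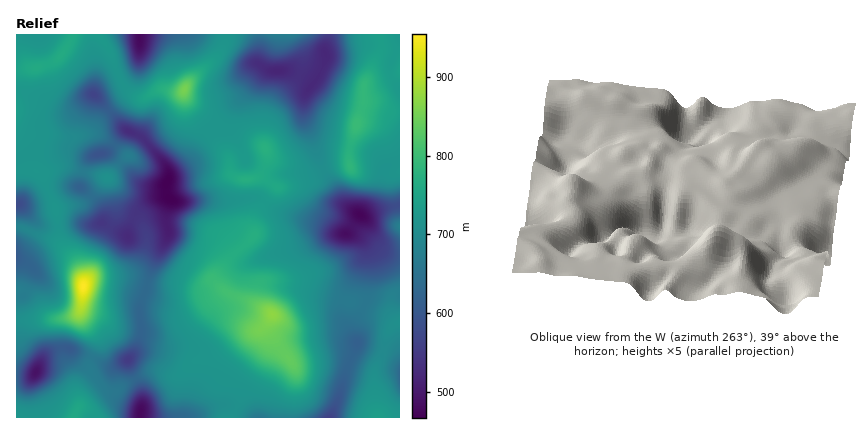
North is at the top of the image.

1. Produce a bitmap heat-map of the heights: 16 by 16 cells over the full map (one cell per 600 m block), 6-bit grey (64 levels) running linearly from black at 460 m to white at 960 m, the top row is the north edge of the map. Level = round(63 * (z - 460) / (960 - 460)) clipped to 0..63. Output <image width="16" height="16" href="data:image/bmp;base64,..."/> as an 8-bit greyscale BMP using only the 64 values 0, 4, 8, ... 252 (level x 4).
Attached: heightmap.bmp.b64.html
<image width="16" height="16" href="data:image/bmp;base64,Qk02BQAAAAAAADYEAAAoAAAAEAAAABAAAAABAAgAAAAAAAABAAATCwAAEwsAAAABAAAAAAAAAAAAAAEBAQACAgIAAwMDAAQEBAAFBQUABgYGAAcHBwAICAgACQkJAAoKCgALCwsADAwMAA0NDQAODg4ADw8PABAQEAAREREAEhISABMTEwAUFBQAFRUVABYWFgAXFxcAGBgYABkZGQAaGhoAGxsbABwcHAAdHR0AHh4eAB8fHwAgICAAISEhACIiIgAjIyMAJCQkACUlJQAmJiYAJycnACgoKAApKSkAKioqACsrKwAsLCwALS0tAC4uLgAvLy8AMDAwADExMQAyMjIAMzMzADQ0NAA1NTUANjY2ADc3NwA4ODgAOTk5ADo6OgA7OzsAPDw8AD09PQA+Pj4APz8/AEBAQABBQUEAQkJCAENDQwBEREQARUVFAEZGRgBHR0cASEhIAElJSQBKSkoAS0tLAExMTABNTU0ATk5OAE9PTwBQUFAAUVFRAFJSUgBTU1MAVFRUAFVVVQBWVlYAV1dXAFhYWABZWVkAWlpaAFtbWwBcXFwAXV1dAF5eXgBfX18AYGBgAGFhYQBiYmIAY2NjAGRkZABlZWUAZmZmAGdnZwBoaGgAaWlpAGpqagBra2sAbGxsAG1tbQBubm4Ab29vAHBwcABxcXEAcnJyAHNzcwB0dHQAdXV1AHZ2dgB3d3cAeHh4AHl5eQB6enoAe3t7AHx8fAB9fX0Afn5+AH9/fwCAgIAAgYGBAIKCggCDg4MAhISEAIWFhQCGhoYAh4eHAIiIiACJiYkAioqKAIuLiwCMjIwAjY2NAI6OjgCPj48AkJCQAJGRkQCSkpIAk5OTAJSUlACVlZUAlpaWAJeXlwCYmJgAmZmZAJqamgCbm5sAnJycAJ2dnQCenp4An5+fAKCgoAChoaEAoqKiAKOjowCkpKQApaWlAKampgCnp6cAqKioAKmpqQCqqqoAq6urAKysrACtra0Arq6uAK+vrwCwsLAAsbGxALKysgCzs7MAtLS0ALW1tQC2trYAt7e3ALi4uAC5ubkAurq6ALu7uwC8vLwAvb29AL6+vgC/v78AwMDAAMHBwQDCwsIAw8PDAMTExADFxcUAxsbGAMfHxwDIyMgAycnJAMrKygDLy8sAzMzMAM3NzQDOzs4Az8/PANDQ0ADR0dEA0tLSANPT0wDU1NQA1dXVANbW1gDX19cA2NjYANnZ2QDa2toA29vbANzc3ADd3d0A3t7eAN/f3wDg4OAA4eHhAOLi4gDj4+MA5OTkAOXl5QDm5uYA5+fnAOjo6ADp6ekA6urqAOvr6wDs7OwA7e3tAO7u7gDv7+8A8PDwAPHx8QDy8vIA8/PzAPT09AD19fUA9vb2APf39wD4+PgA+fn5APr6+gD7+/sA/Pz8AP39/QD+/v4A////AHiAkHxIIGBsfHx4fGRQgIQ4VHhoWFh8gICEjKSEVHR0RDxcaEBceICEmLS4jFxkcHR0iIxsWHiEmLjEtIRgXHh8kMikcFx8mKi0xKh8ZGR0ZHTQuHBcfJysqKSMfGhcZFR4qJxgSGSQnJiMhHhYOEBogHRILCwogJSYjHxUICBAWHxoPDAkGFyEjIh4VCQQPGh8YGRQGAxMgIyQiHRQWGSEgGxkYDggYIiQmIh8kJCAhIB0XEgwYHyEiJR8dJCUiIR8aFhIYISMgICAXFyIpJCEgGBIfIyopHxkVDQ0dKCQkJCAdHBgiJh8QCgkJEyQjIiMkIRQJGBsgGBQTDBEhIw="/>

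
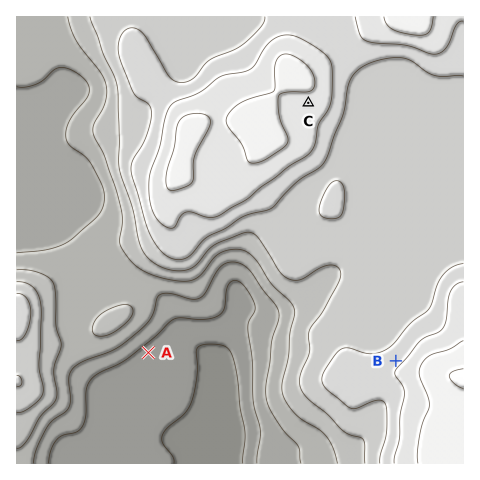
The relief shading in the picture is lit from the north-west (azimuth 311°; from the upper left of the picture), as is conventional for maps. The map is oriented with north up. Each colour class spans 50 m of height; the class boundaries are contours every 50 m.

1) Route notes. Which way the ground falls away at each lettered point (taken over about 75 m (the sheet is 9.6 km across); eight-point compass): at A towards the SE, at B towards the NW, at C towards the S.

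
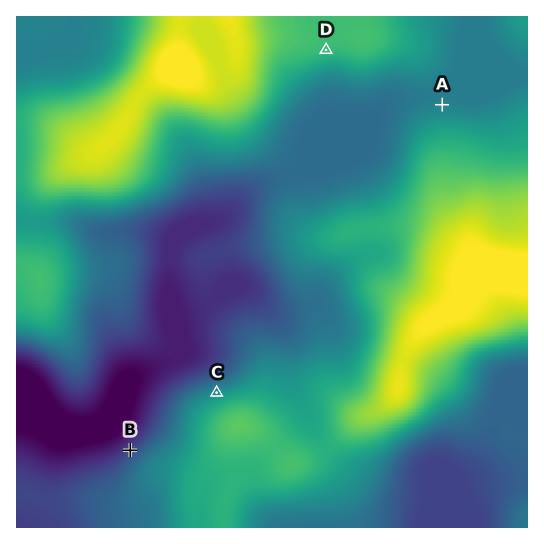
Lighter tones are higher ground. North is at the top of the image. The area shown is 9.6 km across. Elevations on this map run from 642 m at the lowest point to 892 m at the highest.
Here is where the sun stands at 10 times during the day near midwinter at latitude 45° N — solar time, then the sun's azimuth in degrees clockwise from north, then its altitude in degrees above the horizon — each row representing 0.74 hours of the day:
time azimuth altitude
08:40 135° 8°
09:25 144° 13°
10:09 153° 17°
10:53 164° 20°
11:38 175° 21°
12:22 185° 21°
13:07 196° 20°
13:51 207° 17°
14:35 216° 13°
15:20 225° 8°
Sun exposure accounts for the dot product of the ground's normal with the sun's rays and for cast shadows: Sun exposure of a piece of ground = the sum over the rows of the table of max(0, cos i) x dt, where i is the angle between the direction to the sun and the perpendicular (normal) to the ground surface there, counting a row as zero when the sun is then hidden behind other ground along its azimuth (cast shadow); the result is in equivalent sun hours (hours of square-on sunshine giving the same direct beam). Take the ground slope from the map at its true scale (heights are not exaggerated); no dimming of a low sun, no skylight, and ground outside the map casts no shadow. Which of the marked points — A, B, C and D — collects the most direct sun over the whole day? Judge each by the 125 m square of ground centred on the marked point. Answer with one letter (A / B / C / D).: D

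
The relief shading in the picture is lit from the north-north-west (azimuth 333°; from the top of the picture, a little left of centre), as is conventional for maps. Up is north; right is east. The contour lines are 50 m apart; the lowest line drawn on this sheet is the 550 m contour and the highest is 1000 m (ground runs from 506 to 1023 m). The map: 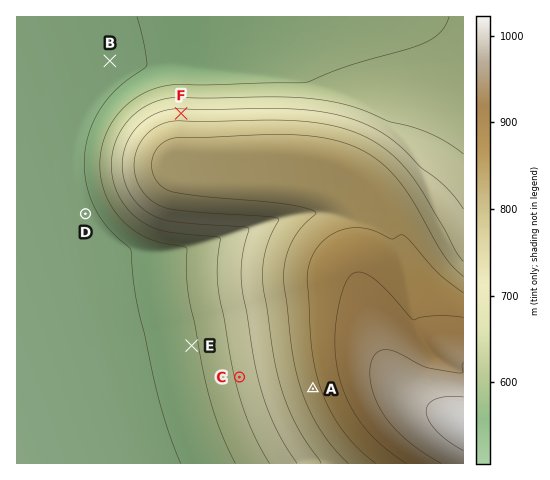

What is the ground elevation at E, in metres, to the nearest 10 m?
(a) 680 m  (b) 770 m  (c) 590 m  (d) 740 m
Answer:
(c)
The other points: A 830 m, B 540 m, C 660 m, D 530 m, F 720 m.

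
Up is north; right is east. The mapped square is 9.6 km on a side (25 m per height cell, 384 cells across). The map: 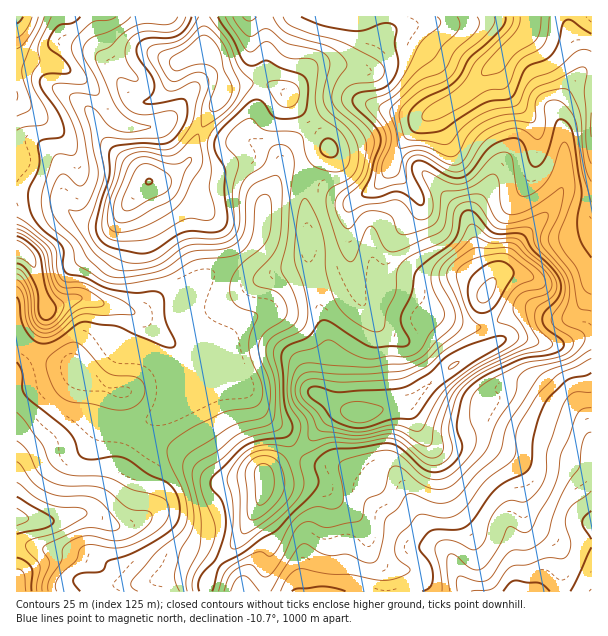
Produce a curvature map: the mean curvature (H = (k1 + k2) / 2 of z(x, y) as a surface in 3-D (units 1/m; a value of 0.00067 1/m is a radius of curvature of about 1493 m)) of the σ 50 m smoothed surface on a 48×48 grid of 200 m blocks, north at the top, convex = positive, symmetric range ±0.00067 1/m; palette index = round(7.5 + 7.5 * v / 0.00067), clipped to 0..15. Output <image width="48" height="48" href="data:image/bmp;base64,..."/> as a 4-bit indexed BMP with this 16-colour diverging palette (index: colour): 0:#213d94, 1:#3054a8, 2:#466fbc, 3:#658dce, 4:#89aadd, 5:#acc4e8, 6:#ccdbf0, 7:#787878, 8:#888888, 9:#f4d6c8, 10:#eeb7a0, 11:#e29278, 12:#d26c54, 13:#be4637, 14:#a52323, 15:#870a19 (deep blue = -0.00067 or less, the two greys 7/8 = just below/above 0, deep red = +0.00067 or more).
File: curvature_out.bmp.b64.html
<image width="48" height="48" href="data:image/bmp;base64,Qk32BAAAAAAAAHYAAAAoAAAAMAAAADAAAAABAAQAAAAAAIAEAAATCwAAEwsAABAAAAAAAAAAlD0hAKhUMAC8b0YAzo1lAN2qiQDoxKwA8NvMAHh4eACIiIgAyNb0AKC37gB4kuIAVGzSADdGvgAjI6UAGQqHACnvu8qruoav9SS6RoZlZnd4u0KLdHaKlgR7ynZ4iYZ+9QTLRYiXeZmryBbLZIZ5lkVVZ4mZiIZX3GKdZHmYmpiKtSm6ZYZplq3Lq8qZqql1fvZMhHmHioVWYjmqdph5l7uZq6U0Z4iHWPs4g2h2epZoZXmZhqmJmEMSRmM0NFVpZL+GckiGiXaHaJh3Vqh3VjNFMzV4U0RZdI/ohEeZh2h1eZiHVqh2VniYdVeJdUNrhWv7qGepd4lliZh3Z5mGeWmZh2Z4iFR8pmnsqoinaJhWeIh2ZomWaWmZmYiIiGasuZvcmHiGeIY2mIdmZ4mXelmpqpmHiHiph779hUVVZmQoy5d3iJmHeViZmYd3iHiHVYzsh3MjMzFL/rmYmYh2dniHd4iJmId3ZmiIWNc1VBF92oiYh3iHhXiHeJmHd3d3d3ZUJKyb7HWslkWIdWiIdXd3iHdmZnd3d3YzZFnf/+u7h1R5l2Z4dYiIh2eIh3d3d2Ukmqu8yru7qFNZqnZnZpmIiImrl3d3d2Ujr/6YmZqryUAmm5ZmWIiImqial3d3d2UznvuImZib3qMBRoh1WXeJq5Znd3h3d2VGm4ZWZod5r/1iEiNEVomZqXZneId3d2aKynVWVGcza//9hUerlNuruGeIiHd3d2asyomZhmUiSIrv/9//2fg52omph3iId2aIdnqodUVnVWZH39mImeAC37qWVoiIh3ZVRHqGZVipYzZkWIMROPAAWVI0V4iIiIdURpl2ZmepYynqVFRUSPMGEAJGdnh3eIh1V6l3Z3V4ZGv+gzfKRfAPo3qGVFZ3d5qXaKl3eHV3aJq9t4/9Q+Av6Zy5dlVWZoqpiah2eXeYfNqM3P/4VHBOyXiby4U0REZ4mqh2eYepesub3MpjVgBGVomIm6ZEVURFi7l1eoV5dXqo3WIjVwi4d62oiZh5zIREe8l0e4RHgzrEbKQkZ6y6qY3YeIib36NTe7mDjJdlVGzDBb2VWKmbtkv8hnd6zINTfLlxnqqjFr+0Ilv5V3edkzn+p5dYqmMzjKhgFo2hOb2nVEbMd4aMgya8zMpWmWMze5eGMCpBrYeqhlWNx4Z8hCOL3sp2mXZ1aoac1gJL+0Scl1V94mV7g0Wc/ZrKiYmmR3is2QC/5ROMuGR94GaaVIvM6lj8RXiVN6zbu1CfgySLy3Nu8JqnNayFZDbbIlZlVovanNUlZFearJN+8KlkR8kgABStcjaIdnq6q7giVoiZnIKO44U0a9UVZBFd5jR5mImIh1QyJXiImDSsyGRXr6Nu7HNK/2JJy4ZDISREMSV4c1vbmjet6jS8iLcU36Zr7ZVTNplmdiFoQ5y6mVz7YSm2I7sgjqiqu6dnnNuGi5Q3RZhpu2lzE5yERt6EnGWYd6p4q8uXi7cjSLhXrWdletp3re7s3EKZaMypmImIiYZSFrhmjFrbi7eK3ajP61K6eZmId3d3d4mXIUZ4iSbMeJeKuDF/uFOqZlVnd4mIiZq7hAOZmCScZ5ZWZBBdhTOYNGZ3iZqqvKq86yOrlw=="/>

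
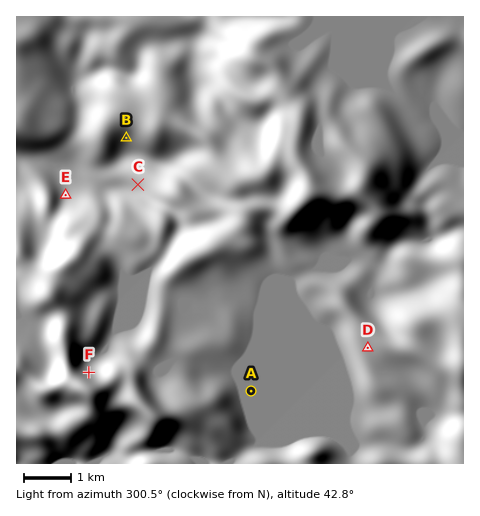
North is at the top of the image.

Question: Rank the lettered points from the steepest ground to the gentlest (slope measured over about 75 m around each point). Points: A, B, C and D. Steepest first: B C D A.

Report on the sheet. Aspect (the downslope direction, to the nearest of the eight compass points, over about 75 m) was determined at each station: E N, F N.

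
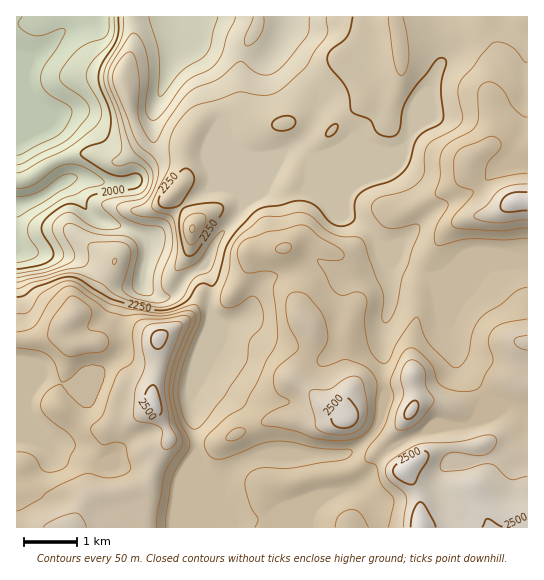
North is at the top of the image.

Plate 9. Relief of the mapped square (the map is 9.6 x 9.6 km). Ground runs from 1830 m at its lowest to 2540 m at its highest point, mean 2280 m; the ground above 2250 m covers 62.3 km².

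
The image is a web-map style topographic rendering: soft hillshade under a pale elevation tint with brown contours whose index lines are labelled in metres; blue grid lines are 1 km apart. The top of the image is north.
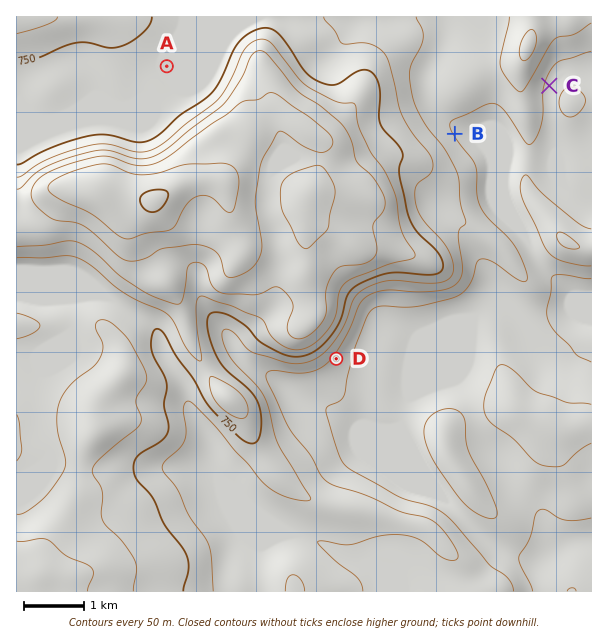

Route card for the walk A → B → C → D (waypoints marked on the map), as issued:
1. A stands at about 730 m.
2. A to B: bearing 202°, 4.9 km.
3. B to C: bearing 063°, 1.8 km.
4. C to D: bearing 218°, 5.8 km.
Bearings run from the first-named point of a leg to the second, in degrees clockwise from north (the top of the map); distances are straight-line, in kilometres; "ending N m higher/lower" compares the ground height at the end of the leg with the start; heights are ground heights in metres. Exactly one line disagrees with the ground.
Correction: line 2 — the bearing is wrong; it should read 103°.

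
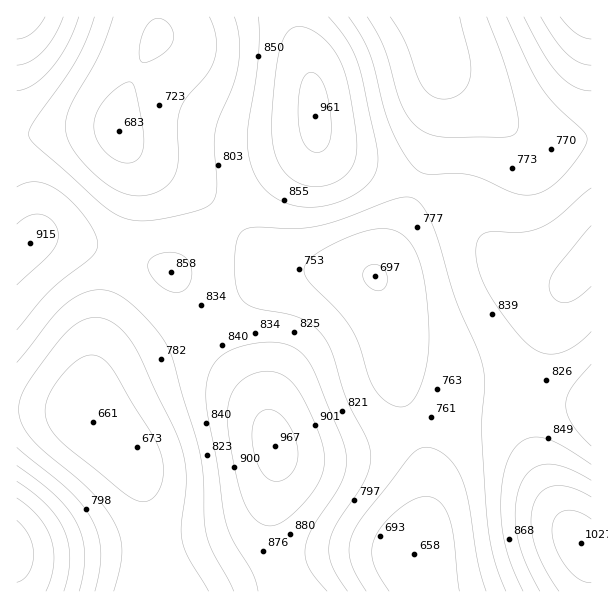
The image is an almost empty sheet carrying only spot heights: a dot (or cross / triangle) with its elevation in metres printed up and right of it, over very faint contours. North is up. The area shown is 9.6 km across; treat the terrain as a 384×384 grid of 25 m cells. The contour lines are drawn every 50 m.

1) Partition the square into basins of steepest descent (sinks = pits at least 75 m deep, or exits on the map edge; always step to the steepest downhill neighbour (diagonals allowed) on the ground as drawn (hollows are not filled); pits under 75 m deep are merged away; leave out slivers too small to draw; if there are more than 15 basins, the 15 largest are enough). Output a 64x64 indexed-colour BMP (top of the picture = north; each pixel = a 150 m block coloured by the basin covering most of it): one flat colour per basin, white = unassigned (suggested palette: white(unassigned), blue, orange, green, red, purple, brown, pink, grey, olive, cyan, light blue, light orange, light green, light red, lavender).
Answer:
<image width="64" height="64" href="data:image/bmp;base64,Qk12CAAAAAAAAHYAAAAoAAAAQAAAAEAAAAABAAQAAAAAAAAIAAATCwAAEwsAABAAAAAAAAAA////ALR3HwAOf/8ALKAsACgn1gC9Z5QAS1aMAMJ34wB/f38AIr28AM++FwDox64AeLv/AIrfmACWmP8A1bDFACIiIiIiIiIiIiIiIiIiIhERERERERERERERERERERERIiIiIiIiIiIiIiIiIiIiEREREREREREREREREREREREiIiIiIiIiIiIiIiIiIiERERERERERERERERERERERESIiIiIiIiIiIiIiIiIiIRERERERERERERERERERERERIiIiIiIiIiIiIiIiIiIhEREREREREREREREREREREREiIiIiIiIiIiIiIiIiIiERERERERERERERERERERERESIiIiIiIiIiIiIiIiIiERERERERERERERERERERERERIiIiIiIiIiIiIiIiIiIREREREREREREREREREREREREiIiIiIiIiIiIiIiIiIhERERERERERERERERERERERESIiIiIiIiIiIiIiIiIiERERERERERERERERERERERERIiIiIiIiIiIiIiIiIiIREREREREREREREREREREREREiIiIiIiIiIiIiIiIiIiERERERERERERERERERERERESIiIiIiIiIiIiIiIiIiIRERERERERERERERERERERERIiIiIiIiIiIiIiIiIiIhEREREREREREREREREREREREiIiIiIiIiIiIiIiIiIiERERERERERERERERERERERESIiIiIiIiIiIiIiIiIiIRERERERERERERERERERERERIiIiIiIiIiIiIiIiIiIhEREREREREREREREREREREREiIiIiIiIiIiIiIiIiIhERERERERERERERERERERERESIiIiIiIiIiIiIiIiIiERERERERERERERERERERERERIiIiIiIiIiIiIiIiIiIREREREREREREREREREREREREiIiIiIiIiIiIiIiIiIRERERERERERERERERERERERESIiIiIiIiIiIiIiIiIhERERERERERERERERERERERERIiIiIiIiIiIiIiIiIhEREREREREREREREREREREREREiIiIiIiIiIiIiIiIhERERERERERERERERERERERERESIiIiIiIiIiIiIiIhERERERERERERERERERERERERERIiIiIiIiIiIiIiIhEREREREREREREREREREREREREREiIiIiIiIiIiIiIiERERERERERERERERERERERERERESIiIiIiIiIiIiIiERERERERERERERERERERERERERERIiIiIiIiIiIiIiEREREREREREREREREREREREREREREiIiIiIiIiIiIiIRERERERERERERERERERERERERERESIiIiIiIiIiIiIRERERERERERERERERERERERERERERIiIiIiIiIiIiIREREREREREREREREREREREREREREREiIiIiIiIiIiIhERERERERERERERERERERERERERERESIiIiIiIiIiIhERERERERERERERERERERERERERERERIiIiIiIiIiIiERERERERERERERERERERERERERERQREiIiIiIiIiIiERERERERERERERERERERERERERFEREESIiIiIiIiIjMxERERERERERERERERERERERERRERERBIiIiIiIiMzMzMRERERERERERERERERERERERREREREQyIiIiMzMzMzMzERERERERERERERERERERERRERERERDMzMzMzMzMzMzMxERERERERERERERERERERREREREREMzMzMzMzMzMzMzMRERERERERERERERERERREREREREQzMzMzMzMzMzMzMzERERERERERERERERERRERERERERDMzMzMzMzMzMzMzMxERERERERERERERERREREREREREMzMzMzMzMzMzMzMzMRERERERERERERERREREREREREQzMzMzMzMzMzMzMzMzEREREREREREREURERERERERERDMzMzMzMzMzMzMzMzMzERERERERERFEREREREREREREMzMzMzMzMzMzMzMzMzMxEREREREUREREREREREREREQzMzMzMzMzMzMzMzMzMzMRERERRERERERERERERERERDMzMzMzMzMzMzMzMzMzMzMREUREREREREREREREREREMzMzMzMzMzMzMzMzMzMzMzFEREREREREREREREREREQzMzMzMzMzMzMzMzMzMzMzMURERERERERERERERERERDMzMzMzMzMzMzMzMzMzMzM0REREREREREREREREREREMzMzMzMzMzMzMzMzMzMzMzREREREREREREREREREREQzMzMzMzMzMzMzMzMzMzMzNERERERERERERERERERERDMzMzMzMzMzMzMzMzMzMzM0REREREREREREREREREREMzMzMzMzMzMzMzMzMzMzMzREREREREREREREREREREQzMzMzMzMzMzMzMzMzMzMzNERERERERERERERERERERDMzMzMzMzMzMzMzMzMzMzM0REREREREREREREREREREMzMzMzMzMzMzMzMzMzMzM0REREREREREREREREREREQzMzMzMzMzMzMzMzMzMzMzRERERERERERERERERERERDMzMzMzMzMzMzMzMzMzMzNEREREREREREREREREREREMzMzMzMzMzMzMzMzMzMzNEREREREREREREREREREREQzMzMzMzMzMzMzMzMzMzM0RERERERERERERERERERERDMzMzMzMzMzMzMzMzMzMzRERERERERERERERERERERE"/>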